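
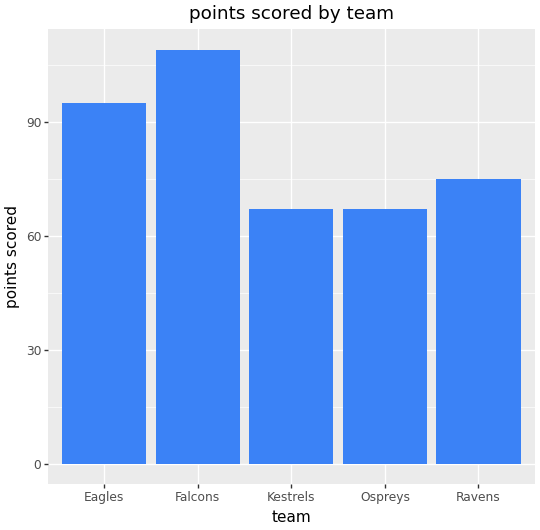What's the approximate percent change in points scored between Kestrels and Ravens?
≈ +14.3%

Kestrels ≈ 70, Ravens ≈ 80; (80 − 70) / 70 ≈ +14.3%.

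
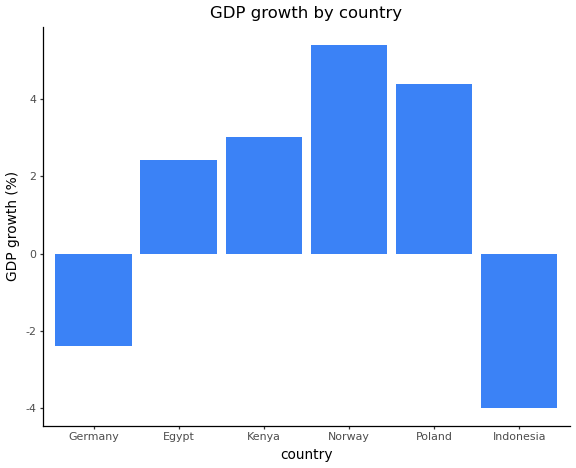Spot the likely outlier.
Indonesia

Indonesia ≈ -4; the rest sit between ≈ -2 and ≈ 5.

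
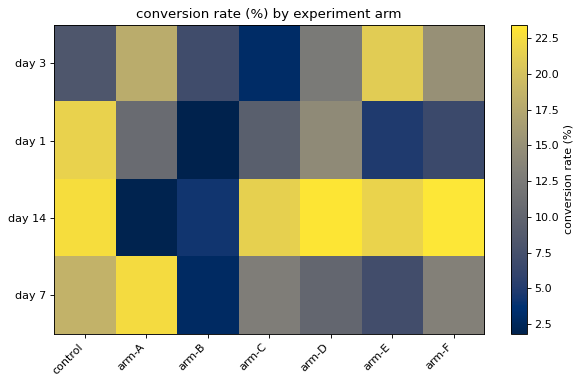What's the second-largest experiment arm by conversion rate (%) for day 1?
Top 3 for day 1: control ≈ 22, arm-D ≈ 14, arm-A ≈ 10.

arm-D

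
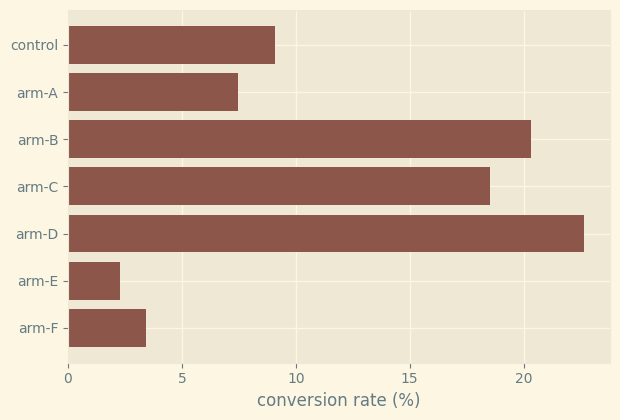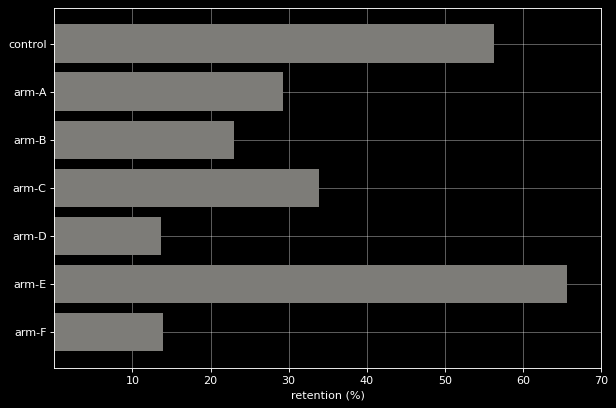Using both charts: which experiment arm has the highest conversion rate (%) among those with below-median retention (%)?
arm-D

Chart 2 median retention (%) ≈ 30; below-median experiment arms: arm-B, arm-D, arm-F. Among those, arm-D has the highest conversion rate (%) (≈ 25).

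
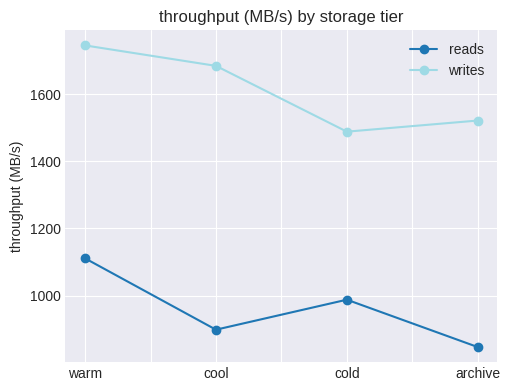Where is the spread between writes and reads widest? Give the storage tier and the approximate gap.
cool: writes ≈ 1700, reads ≈ 900 → gap ≈ 800. Next-largest (archive) is only ≈ 700.

cool, ≈ 800 MB/s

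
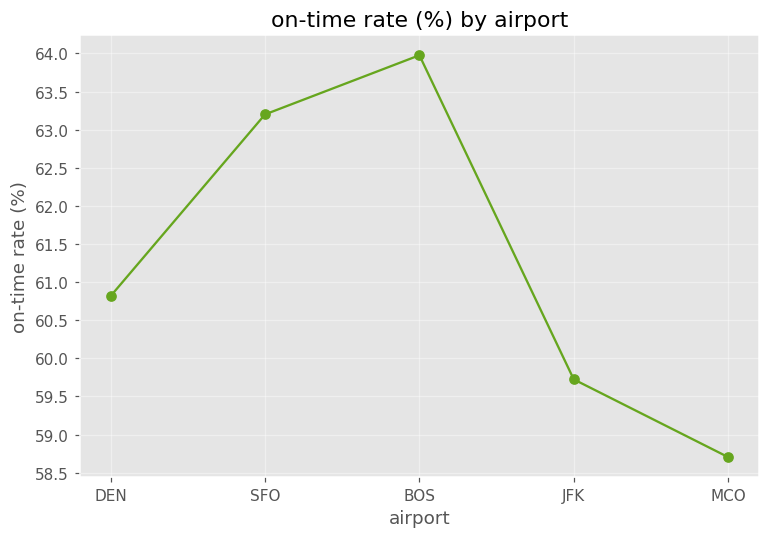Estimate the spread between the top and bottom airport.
Max BOS ≈ 64.0, min MCO ≈ 58.5; range ≈ 5.5.

≈ 5.5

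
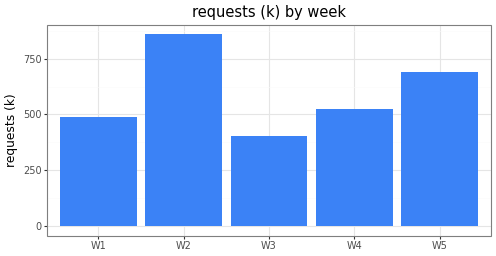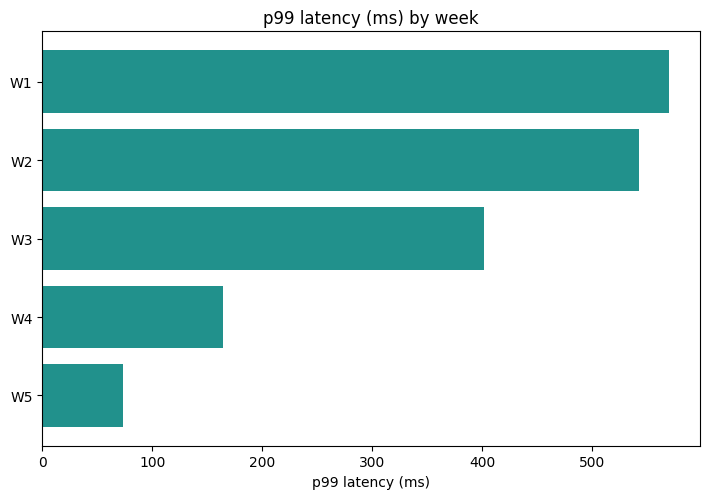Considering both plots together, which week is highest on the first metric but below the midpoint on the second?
W5

Chart 2 median p99 latency (ms) ≈ 400; below-median weeks: W4, W5. Among those, W5 has the highest requests (k) (≈ 700).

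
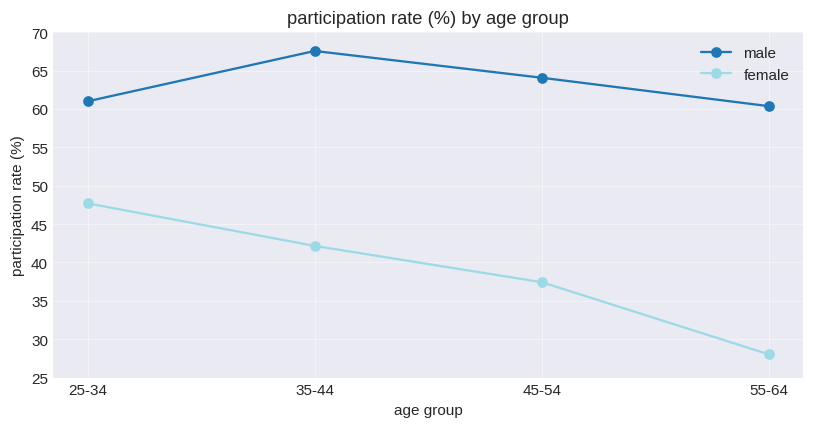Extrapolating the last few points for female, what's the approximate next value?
Last three: 40, 35, 30 → slope ≈ -5/step → next ≈ 25.

≈ 25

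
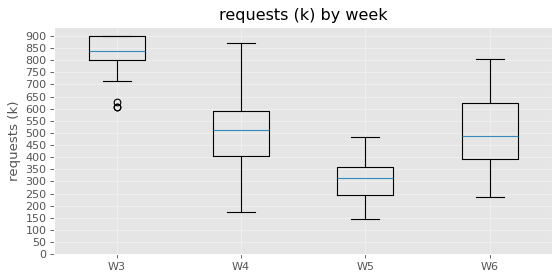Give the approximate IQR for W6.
≈ 200

Q3 ≈ 600, Q1 ≈ 400; IQR ≈ 200.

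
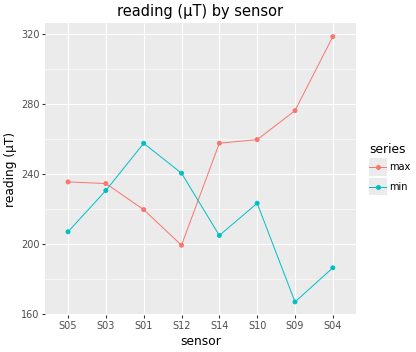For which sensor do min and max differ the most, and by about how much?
S04: min ≈ 180, max ≈ 320 → gap ≈ 140. Next-largest (S09) is only ≈ 120.

S04, ≈ 140 µT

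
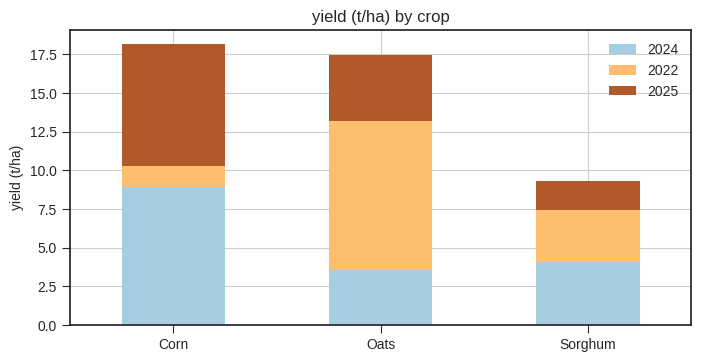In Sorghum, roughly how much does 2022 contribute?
2022 top ≈ 8, bottom ≈ 4; segment ≈ 4.

≈ 4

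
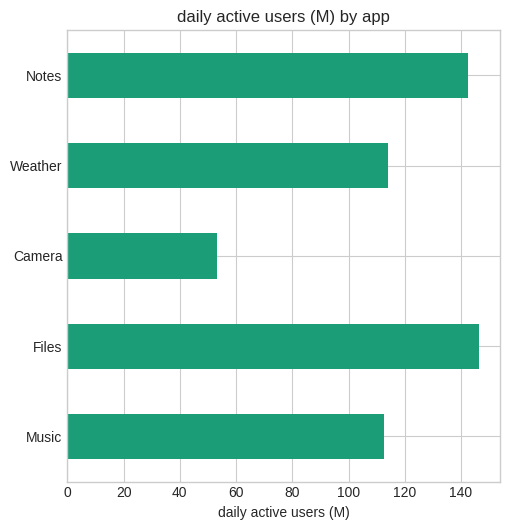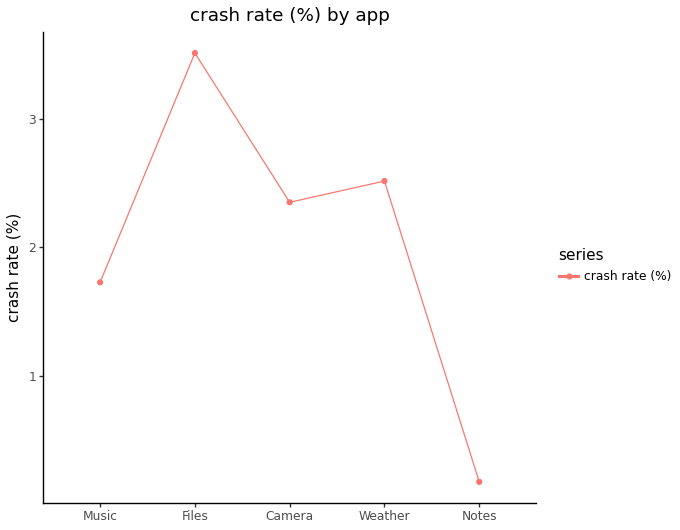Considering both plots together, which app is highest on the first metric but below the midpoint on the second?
Chart 2 median crash rate (%) ≈ 2.5; below-median apps: Music, Notes. Among those, Notes has the highest daily active users (M) (≈ 140).

Notes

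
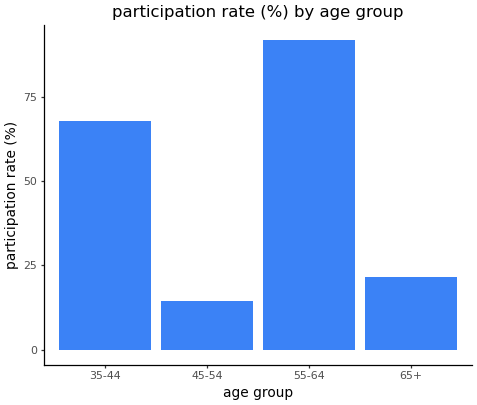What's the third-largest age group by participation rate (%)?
Top 4: 55-64 ≈ 90, 35-44 ≈ 70, 65+ ≈ 20, 45-54 ≈ 10.

65+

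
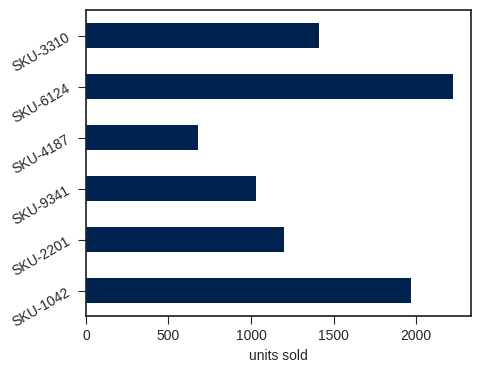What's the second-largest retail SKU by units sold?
SKU-1042

Top 3: SKU-6124 ≈ 2200, SKU-1042 ≈ 2000, SKU-3310 ≈ 1400.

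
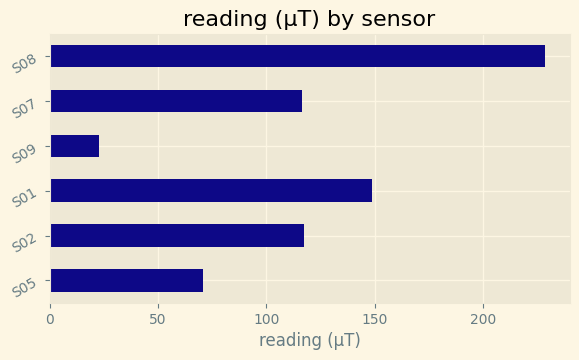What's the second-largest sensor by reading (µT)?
Top 3: S08 ≈ 220, S01 ≈ 140, S02 ≈ 120.

S01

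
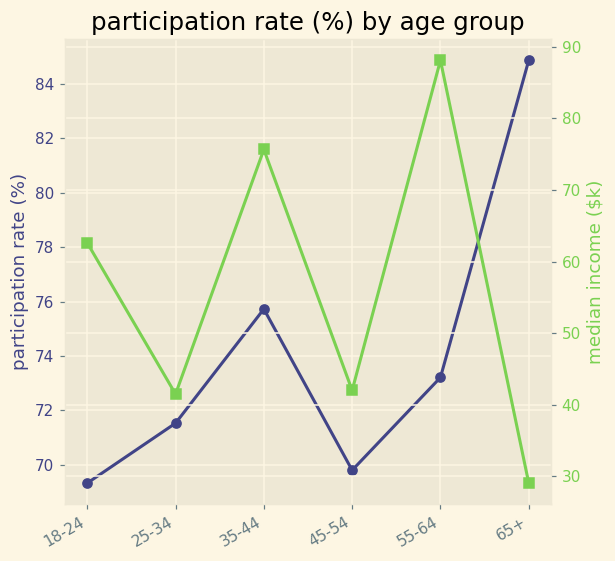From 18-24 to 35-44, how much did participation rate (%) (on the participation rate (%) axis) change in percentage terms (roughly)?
≈ +8.6%

18-24 ≈ 70, 35-44 ≈ 76; (76 − 70) / 70 ≈ +8.6%.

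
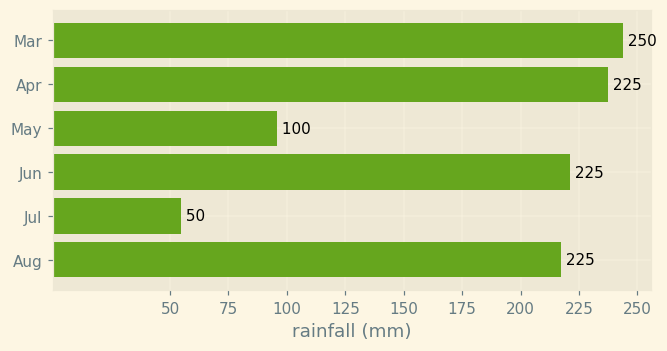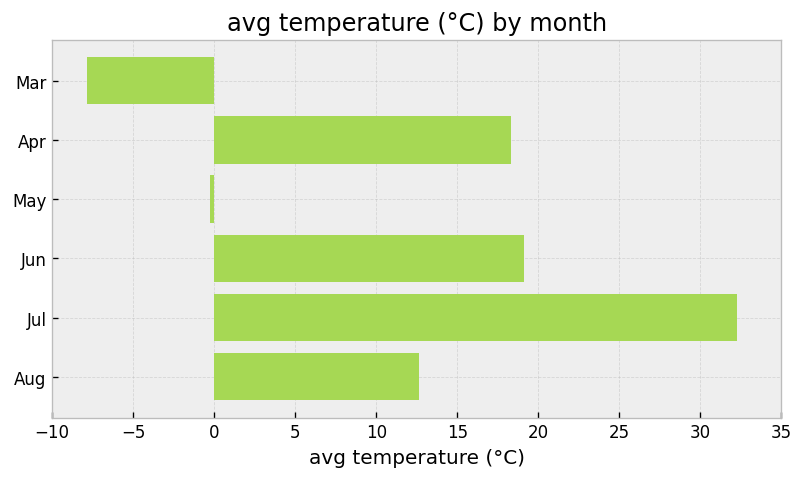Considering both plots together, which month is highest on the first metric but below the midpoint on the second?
Mar

Chart 2 median avg temperature (°C) ≈ 15; below-median months: Mar, May, Aug. Among those, Mar has the highest rainfall (mm) (≈ 250).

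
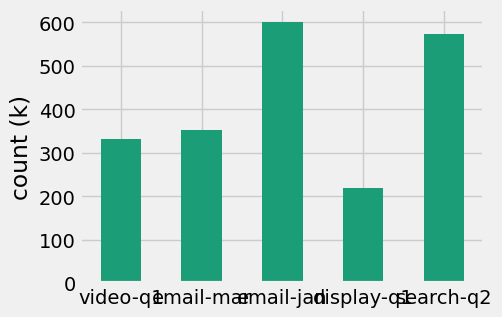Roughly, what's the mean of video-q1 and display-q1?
(300 + 200) / 2 ≈ 250.

≈ 250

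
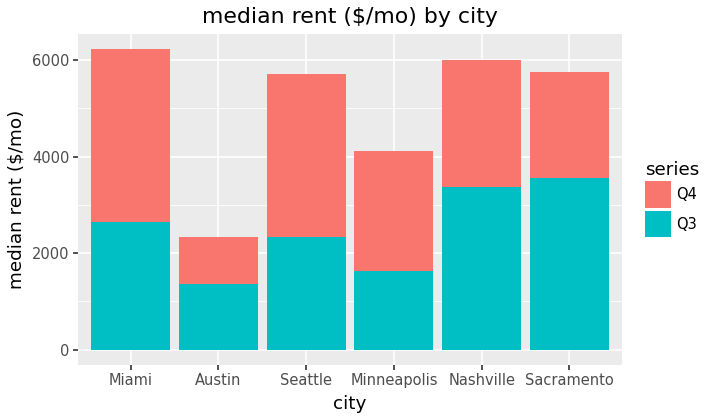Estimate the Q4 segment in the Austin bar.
Q4 top ≈ 2000, bottom ≈ 1000; segment ≈ 1000.

≈ 1000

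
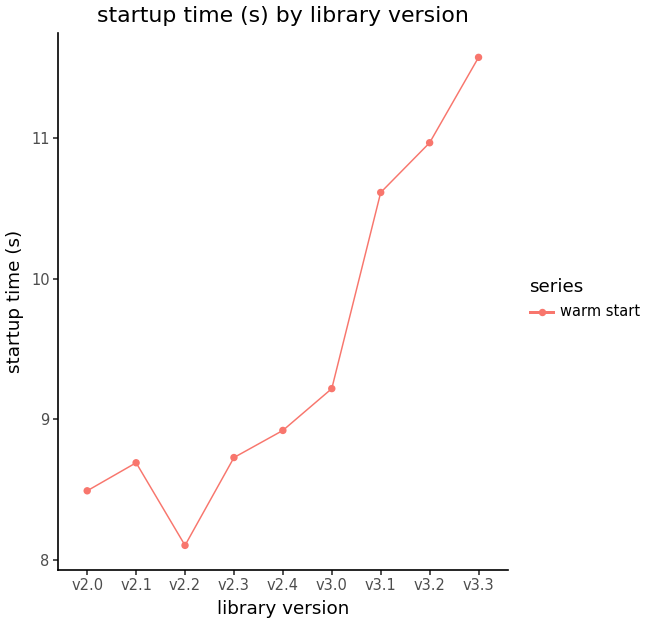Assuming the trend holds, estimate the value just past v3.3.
≈ 12

Last three: 10.5, 11.0, 11.5 → slope ≈ 0.5/step → next ≈ 12.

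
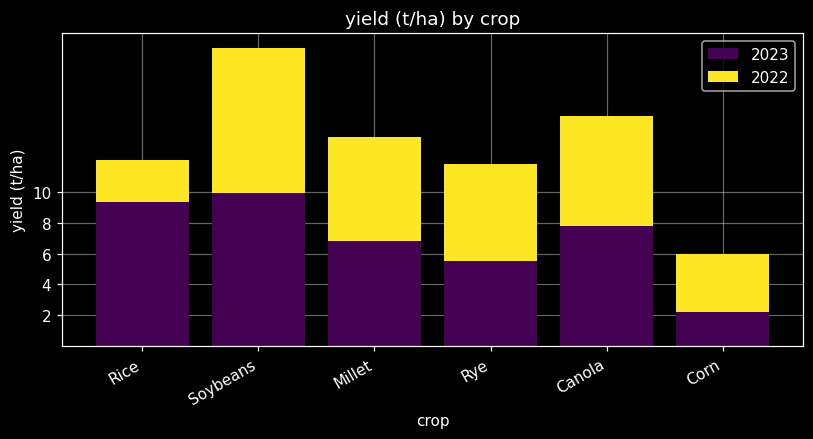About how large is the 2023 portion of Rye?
≈ 6

2023 top ≈ 6, bottom ≈ 0; segment ≈ 6.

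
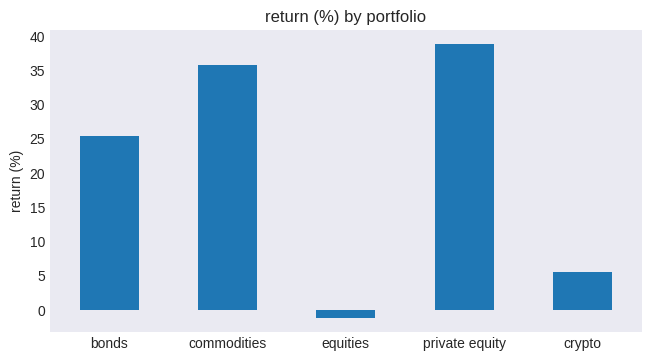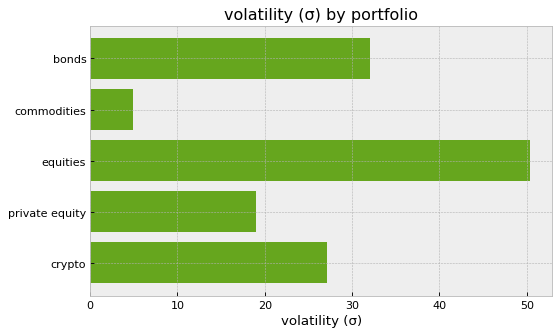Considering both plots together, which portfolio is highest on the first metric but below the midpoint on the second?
Chart 2 median volatility (σ) ≈ 25; below-median portfolios: commodities, private equity. Among those, private equity has the highest return (%) (≈ 40).

private equity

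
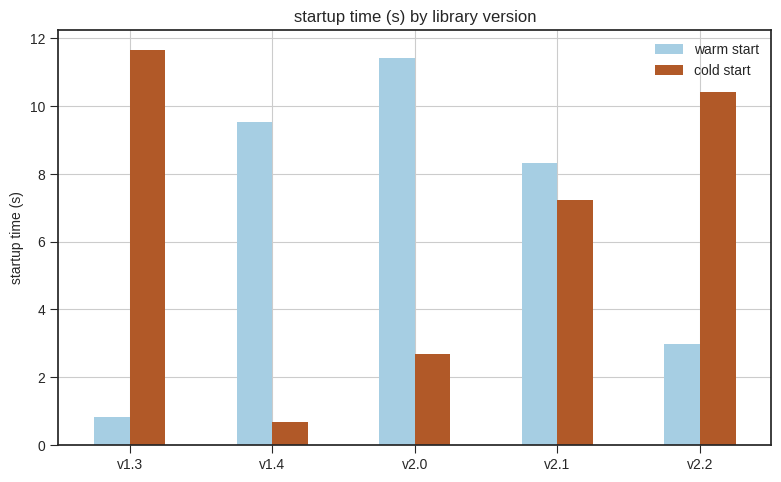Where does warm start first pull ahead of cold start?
v1.3: warm start ≈ 1 vs cold start ≈ 12 (not yet); v1.4: warm start ≈ 10 vs cold start ≈ 1 (first crossover).

v1.4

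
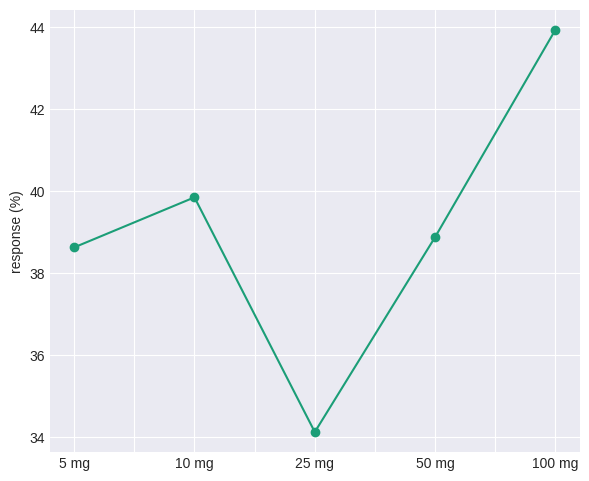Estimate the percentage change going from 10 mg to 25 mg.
10 mg ≈ 40, 25 mg ≈ 34; (34 − 40) / 40 ≈ -15%.

≈ -15%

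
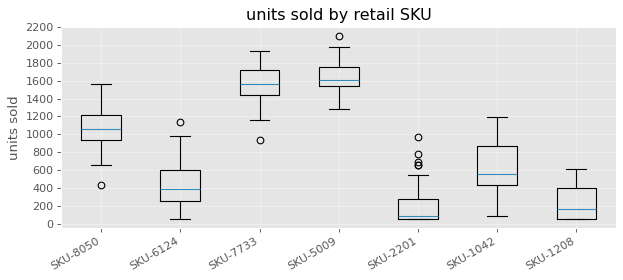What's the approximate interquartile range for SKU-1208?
≈ 400

Q3 ≈ 400, Q1 ≈ 0; IQR ≈ 400.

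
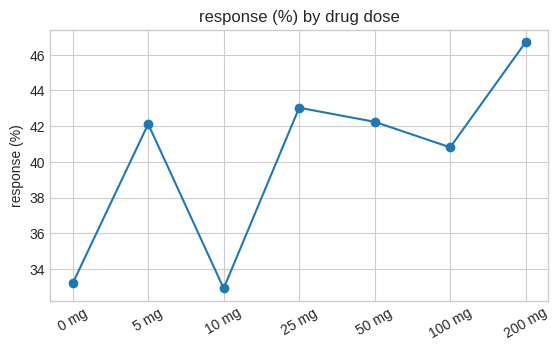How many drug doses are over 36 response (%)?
5

Above 36: 5 mg, 25 mg, 50 mg, 100 mg, 200 mg.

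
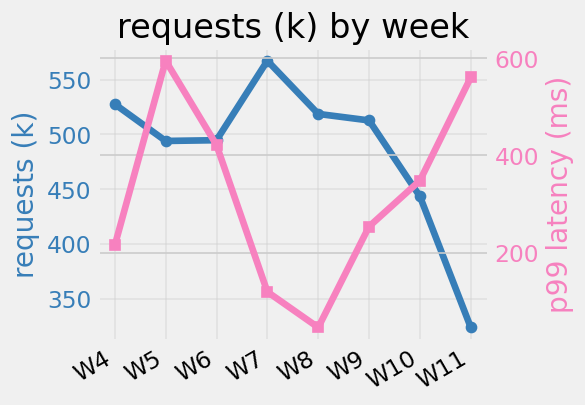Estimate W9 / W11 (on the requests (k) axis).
≈ 1.62×

W9 ≈ 525, W11 ≈ 325; 525/325 ≈ 1.62.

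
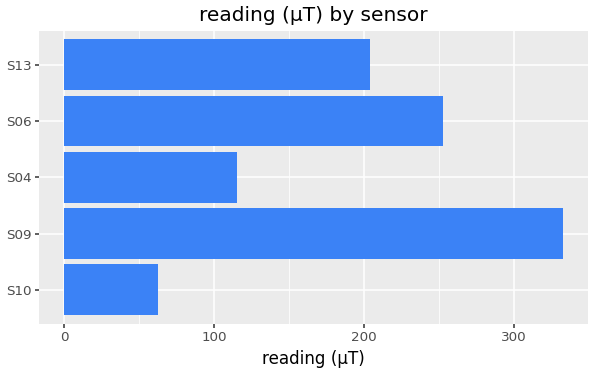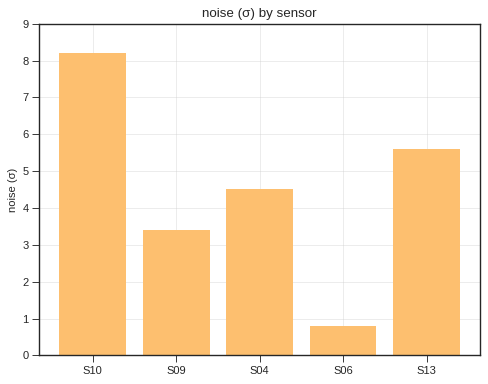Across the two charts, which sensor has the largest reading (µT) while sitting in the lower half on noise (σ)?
S09

Chart 2 median noise (σ) ≈ 5; below-median sensors: S09, S06. Among those, S09 has the highest reading (µT) (≈ 350).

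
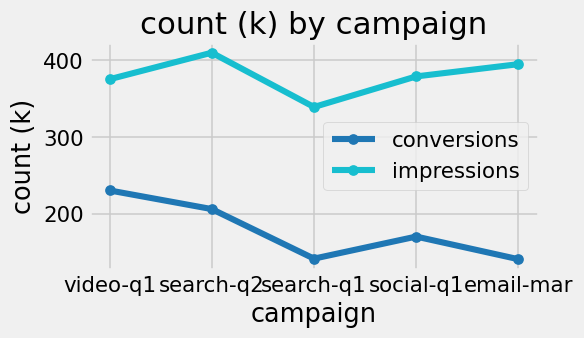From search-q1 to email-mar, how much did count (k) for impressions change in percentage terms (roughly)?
search-q1 ≈ 350, email-mar ≈ 400; (400 − 350) / 350 ≈ +14.3%.

≈ +14.3%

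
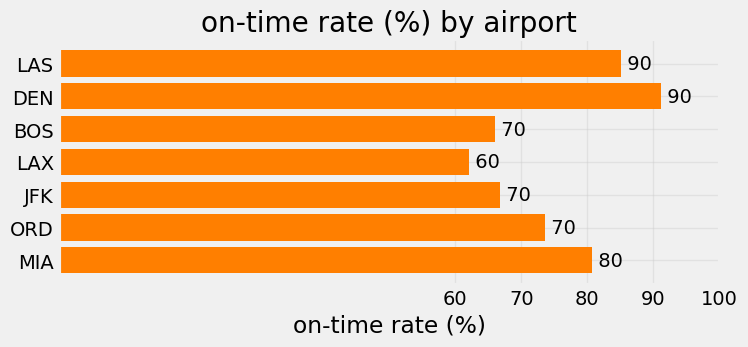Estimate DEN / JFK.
DEN ≈ 90, JFK ≈ 70; 90/70 ≈ 1.29.

≈ 1.29×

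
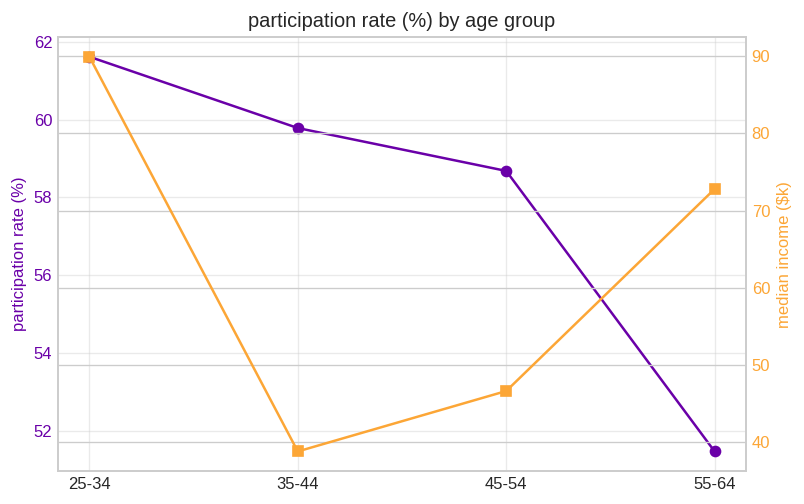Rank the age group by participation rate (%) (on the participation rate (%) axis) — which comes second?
35-44

Top 3 (on the participation rate (%) axis): 25-34 ≈ 62, 35-44 ≈ 60, 45-54 ≈ 59.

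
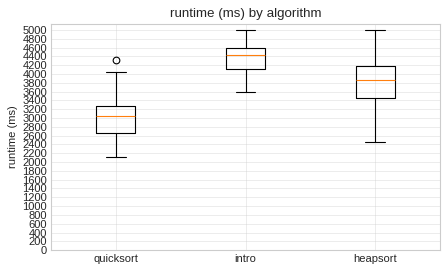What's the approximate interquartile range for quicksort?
≈ 600

Q3 ≈ 3200, Q1 ≈ 2600; IQR ≈ 600.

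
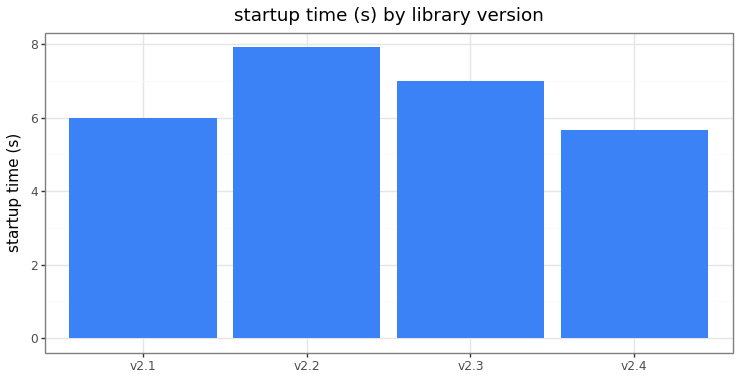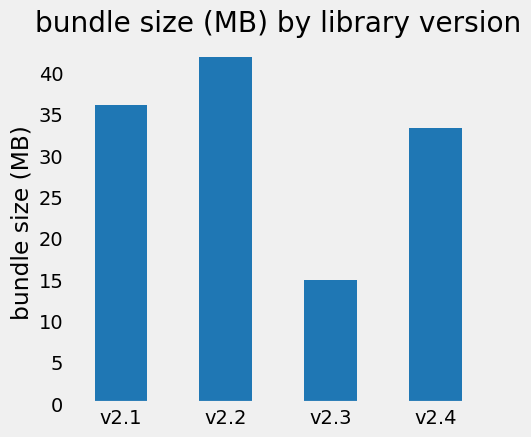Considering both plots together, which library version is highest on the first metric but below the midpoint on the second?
v2.3

Chart 2 median bundle size (MB) ≈ 35; below-median library versions: v2.3, v2.4. Among those, v2.3 has the highest startup time (s) (≈ 7).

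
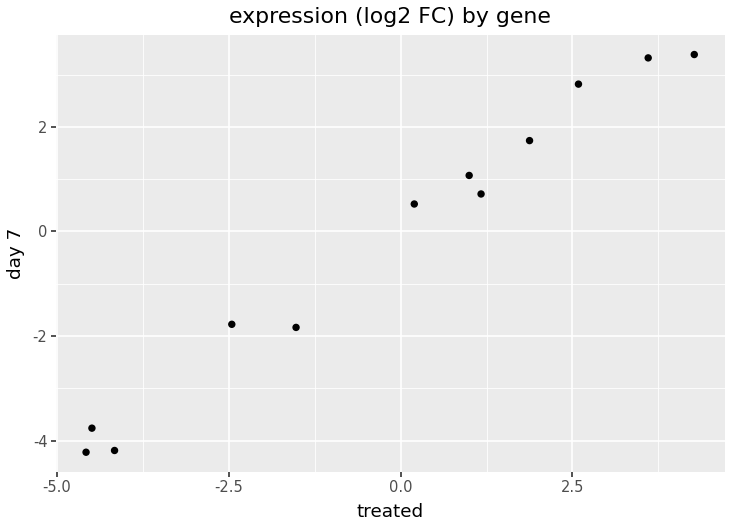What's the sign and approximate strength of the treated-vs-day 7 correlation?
positive, strong

Points are positively correlated; strong (|r| ≈ 1.0).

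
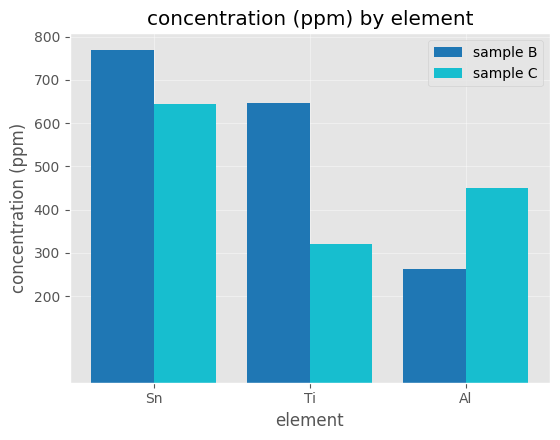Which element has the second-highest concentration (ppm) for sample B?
Ti

Top 3 for sample B: Sn ≈ 800, Ti ≈ 600, Al ≈ 300.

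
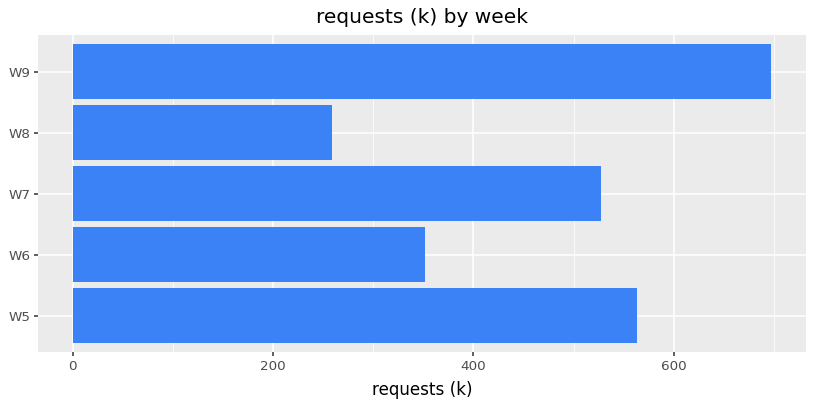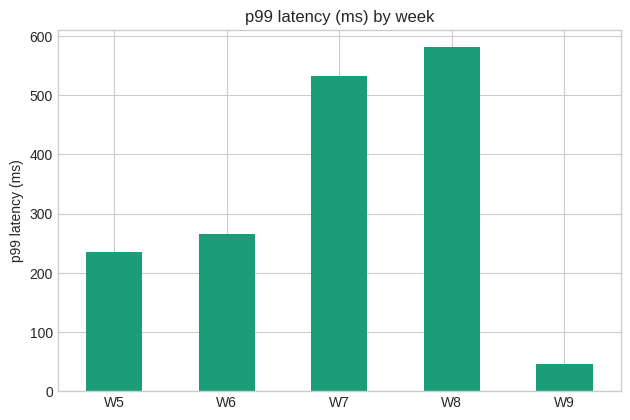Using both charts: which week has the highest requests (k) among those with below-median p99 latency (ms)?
Chart 2 median p99 latency (ms) ≈ 300; below-median weeks: W5, W9. Among those, W9 has the highest requests (k) (≈ 700).

W9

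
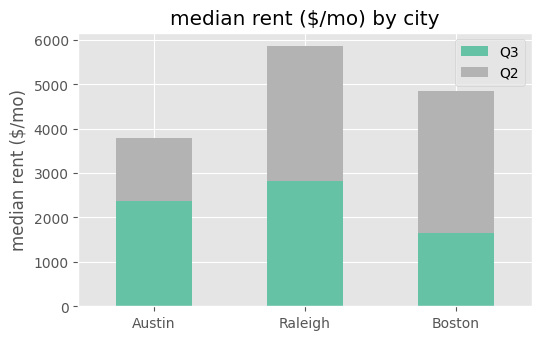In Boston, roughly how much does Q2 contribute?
≈ 3500

Q2 top ≈ 5000, bottom ≈ 1500; segment ≈ 3500.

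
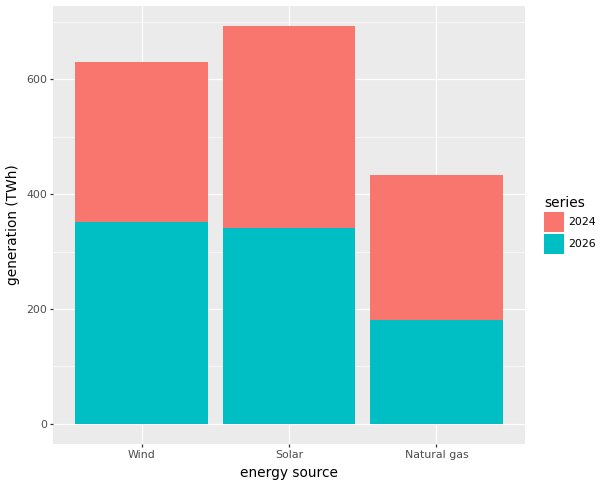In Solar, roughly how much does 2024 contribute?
2024 top ≈ 700, bottom ≈ 300; segment ≈ 400.

≈ 400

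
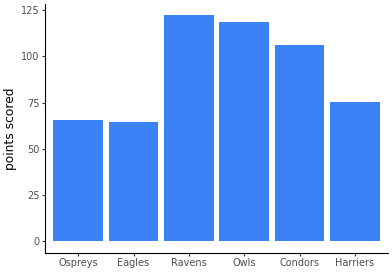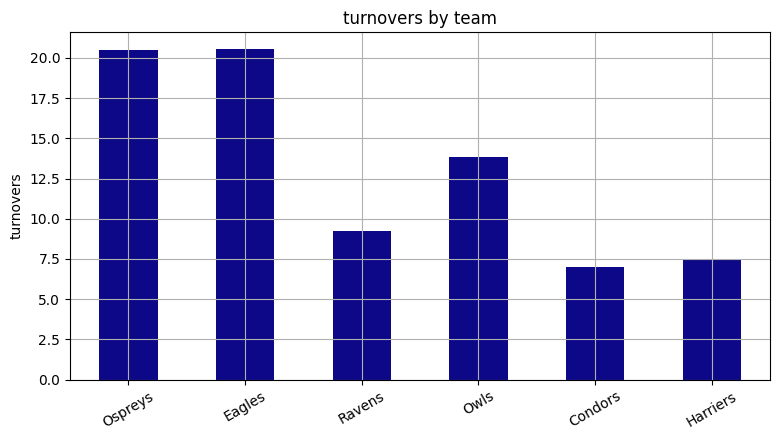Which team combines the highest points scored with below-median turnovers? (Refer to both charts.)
Ravens

Chart 2 median turnovers ≈ 12; below-median teams: Ravens, Condors, Harriers. Among those, Ravens has the highest points scored (≈ 120).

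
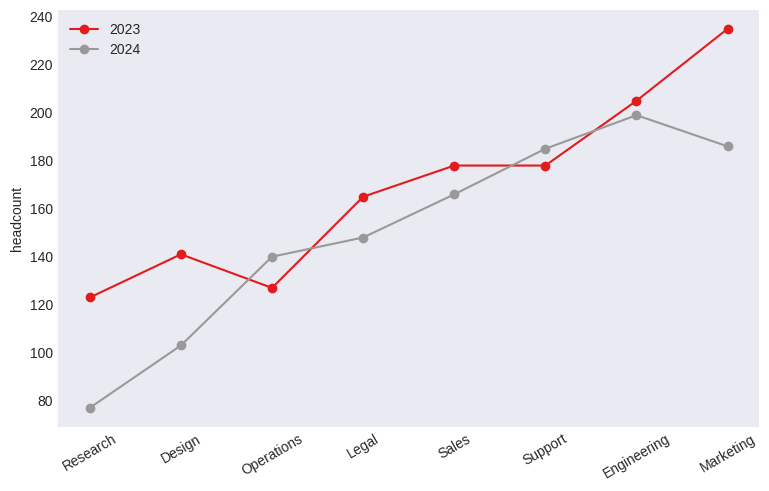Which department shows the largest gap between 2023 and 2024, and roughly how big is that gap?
Marketing: 2023 ≈ 240, 2024 ≈ 180 → gap ≈ 60. Next-largest (Research) is only ≈ 40.

Marketing, ≈ 60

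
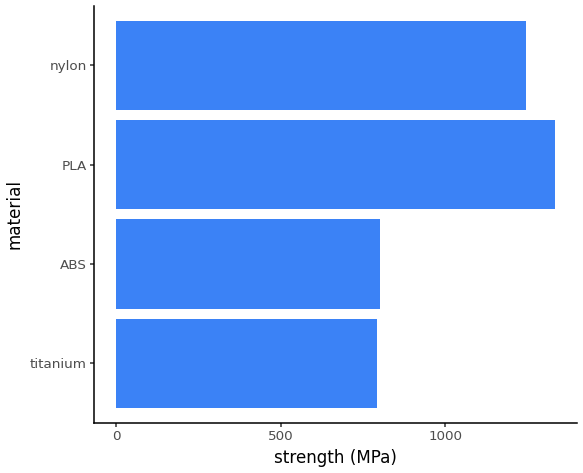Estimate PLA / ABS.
≈ 1.75×

PLA ≈ 1400, ABS ≈ 800; 1400/800 ≈ 1.75.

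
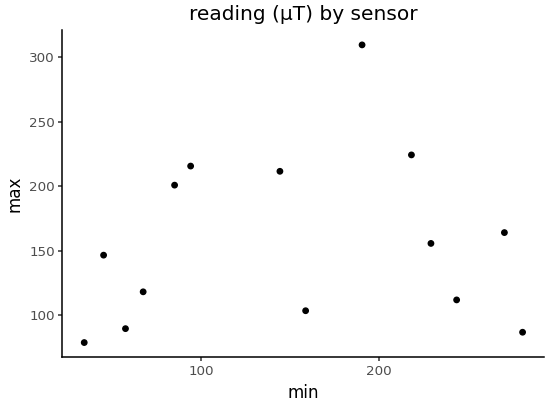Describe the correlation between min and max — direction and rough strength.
no clear correlation

Points are roughly uncorrelated; weak (|r| ≈ 0.1).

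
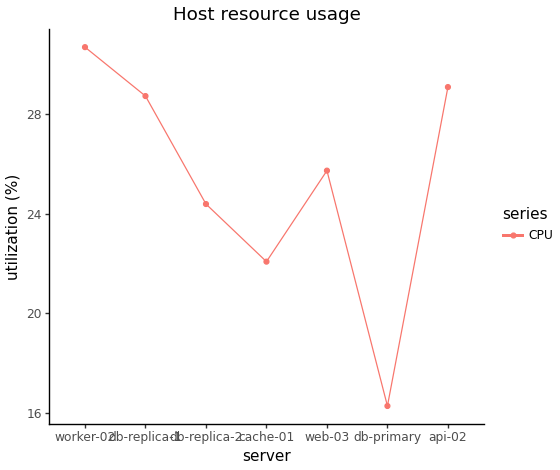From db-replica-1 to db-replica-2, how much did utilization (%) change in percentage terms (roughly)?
db-replica-1 ≈ 28, db-replica-2 ≈ 24; (24 − 28) / 28 ≈ -14.3%.

≈ -14.3%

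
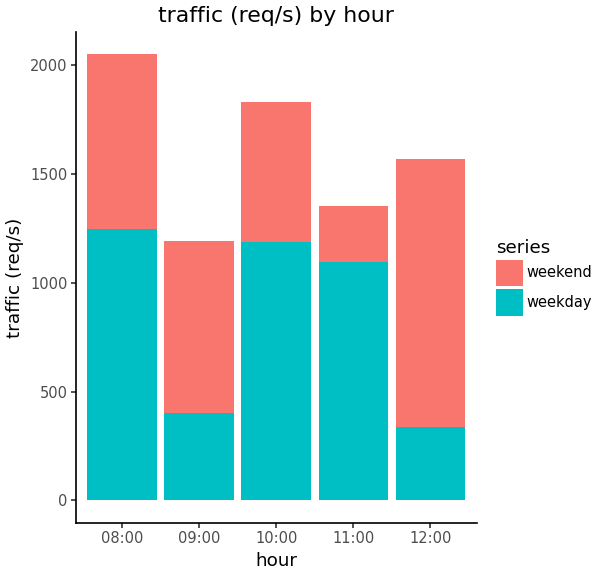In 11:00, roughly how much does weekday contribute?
≈ 1000

weekday top ≈ 1000, bottom ≈ 0; segment ≈ 1000.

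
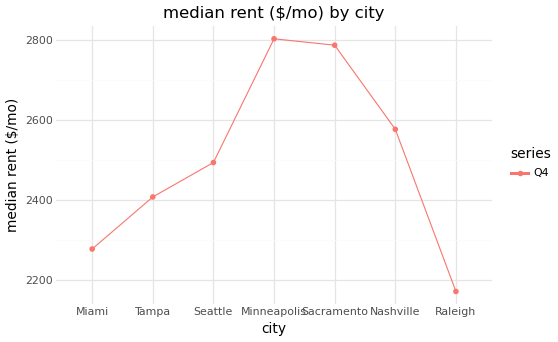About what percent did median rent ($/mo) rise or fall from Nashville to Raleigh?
≈ -15.4%

Nashville ≈ 2600, Raleigh ≈ 2200; (2200 − 2600) / 2600 ≈ -15.4%.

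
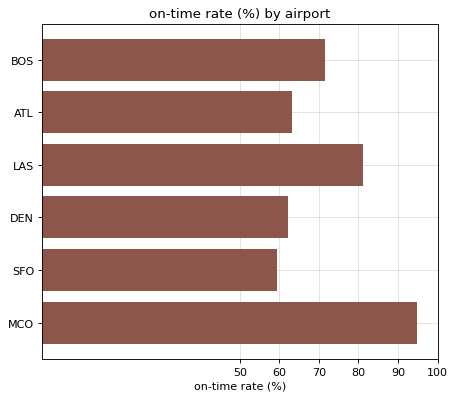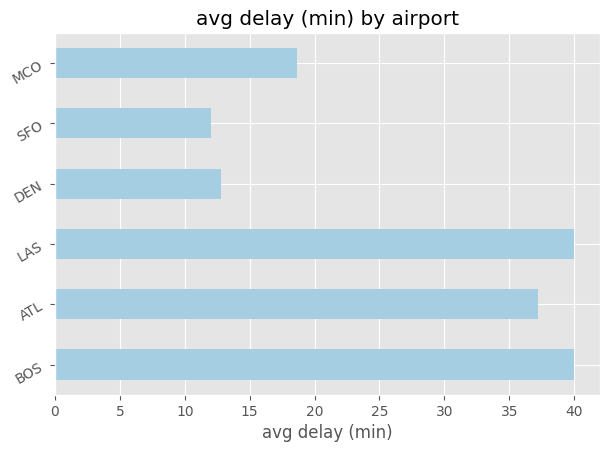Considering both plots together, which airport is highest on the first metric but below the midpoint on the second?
MCO

Chart 2 median avg delay (min) ≈ 30; below-median airports: DEN, SFO, MCO. Among those, MCO has the highest on-time rate (%) (≈ 90).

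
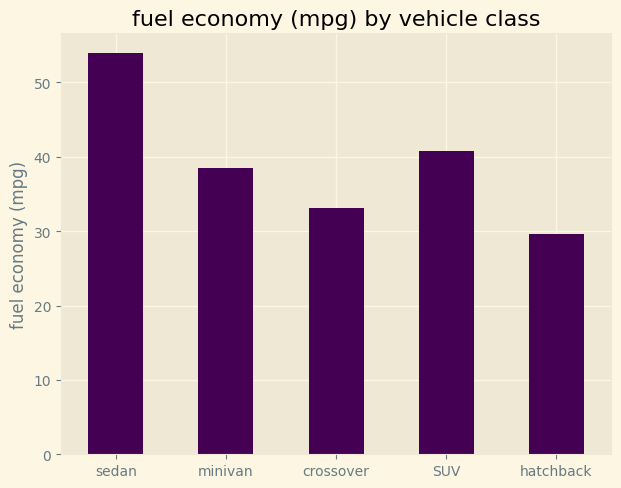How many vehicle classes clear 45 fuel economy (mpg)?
1

Above 45: sedan.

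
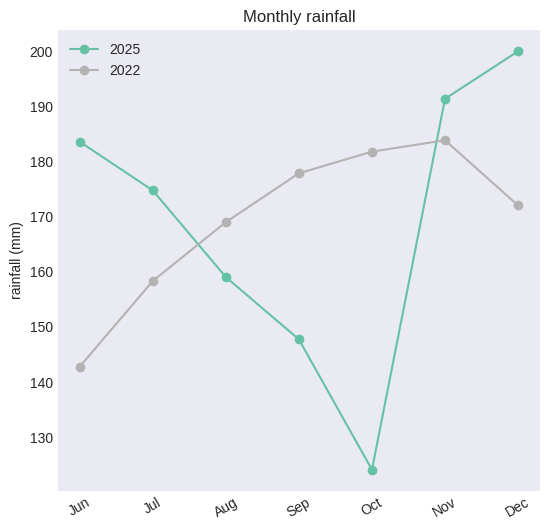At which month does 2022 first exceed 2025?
Jul: 2022 ≈ 160 vs 2025 ≈ 170 (not yet); Aug: 2022 ≈ 170 vs 2025 ≈ 160 (first crossover).

Aug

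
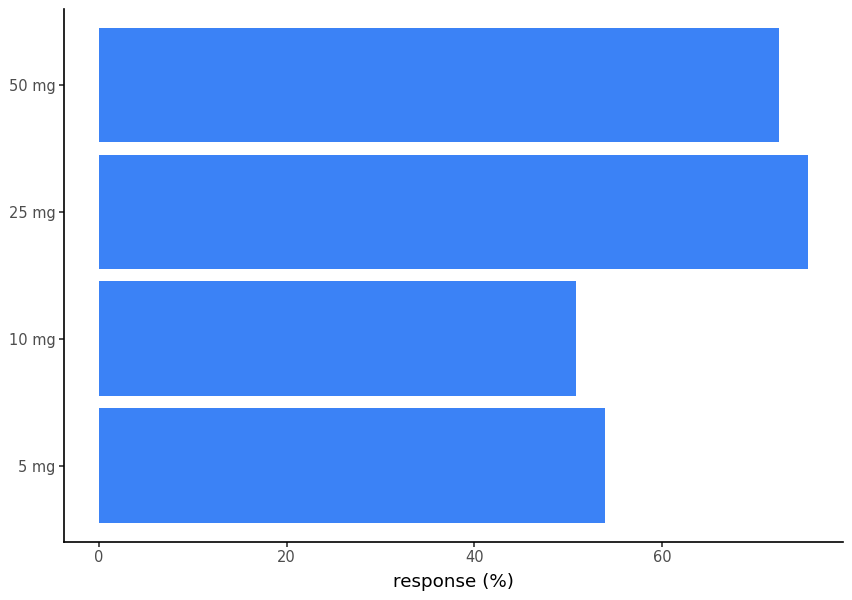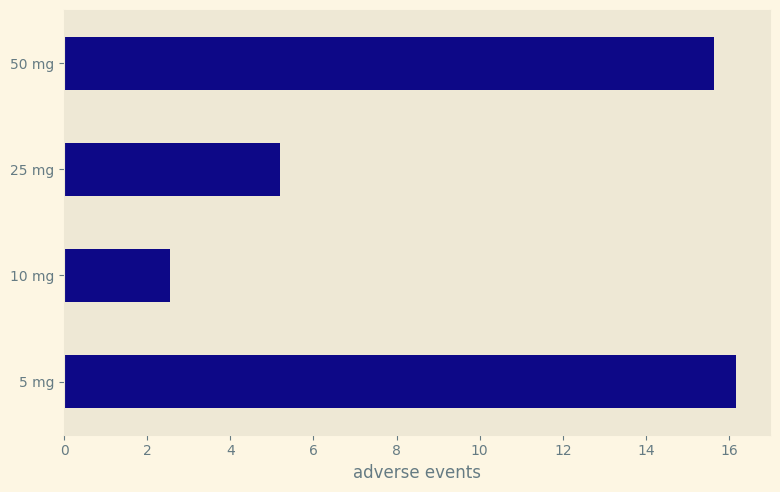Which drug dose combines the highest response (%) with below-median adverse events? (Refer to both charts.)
Chart 2 median adverse events ≈ 10; below-median drug doses: 10 mg, 25 mg. Among those, 25 mg has the highest response (%) (≈ 80).

25 mg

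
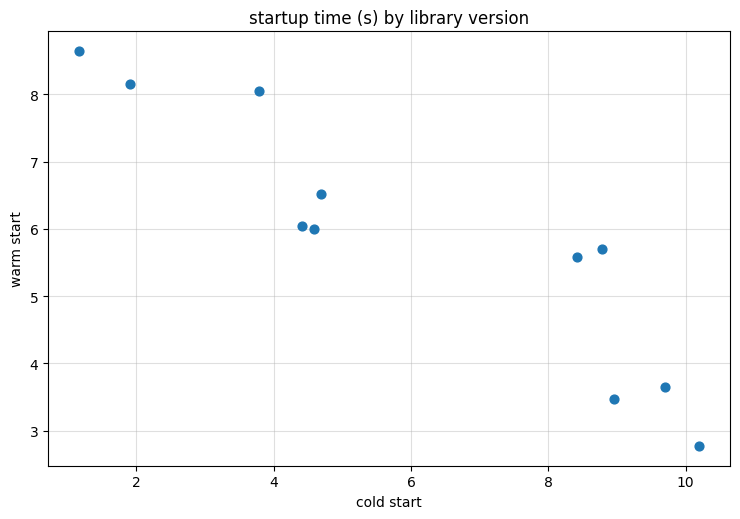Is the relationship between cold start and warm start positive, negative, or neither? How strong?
Points are negatively correlated; strong (|r| ≈ 0.9).

negative, strong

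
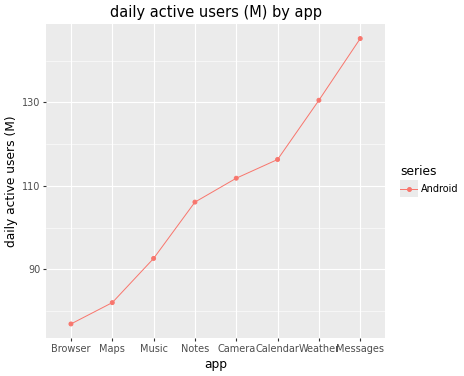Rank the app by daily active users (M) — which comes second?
Weather

Top 3: Messages ≈ 150, Weather ≈ 130, Calendar ≈ 120.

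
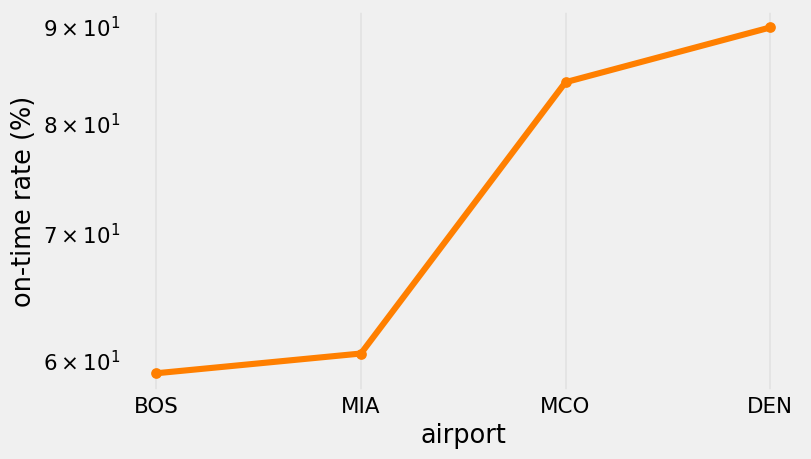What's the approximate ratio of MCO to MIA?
MCO ≈ 85, MIA ≈ 60; 85/60 ≈ 1.42.

≈ 1.42×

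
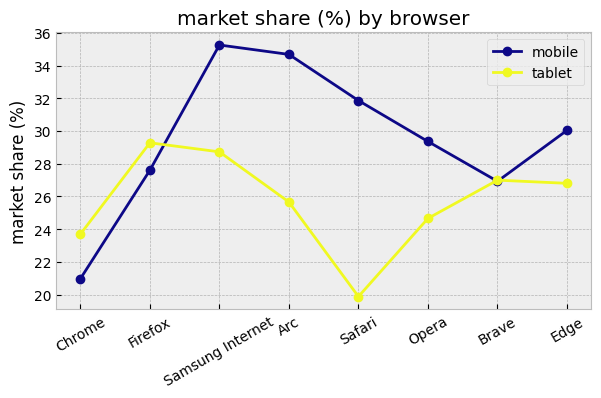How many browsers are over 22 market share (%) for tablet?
Above 22: Chrome, Firefox, Samsung Internet, Arc, Opera, Brave, Edge.

7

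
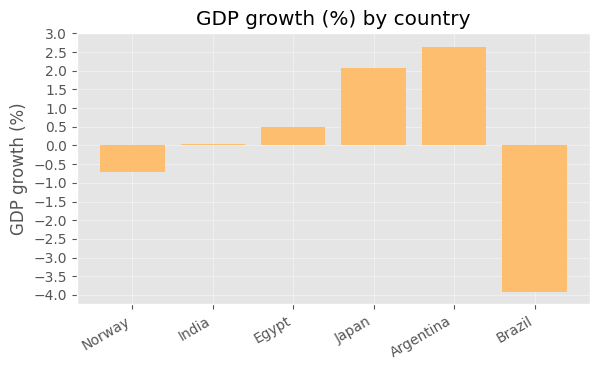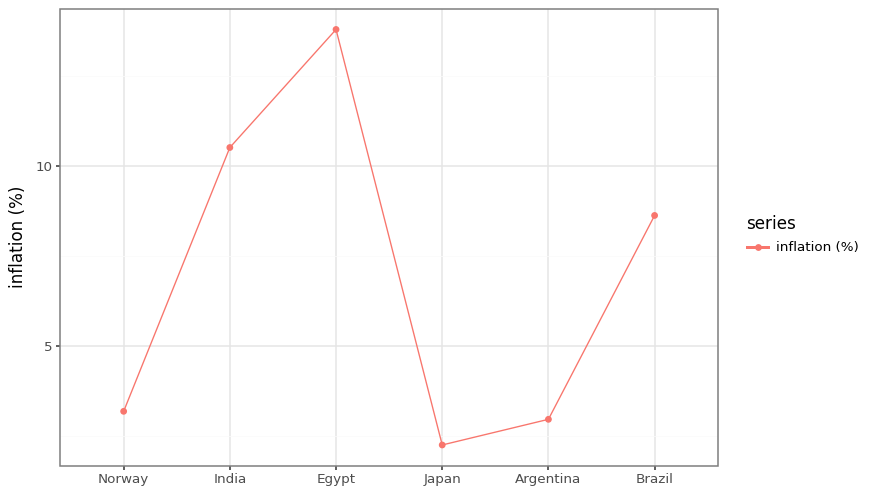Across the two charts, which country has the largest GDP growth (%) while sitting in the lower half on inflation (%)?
Argentina

Chart 2 median inflation (%) ≈ 6; below-median countries: Norway, Japan, Argentina. Among those, Argentina has the highest GDP growth (%) (≈ 2.5).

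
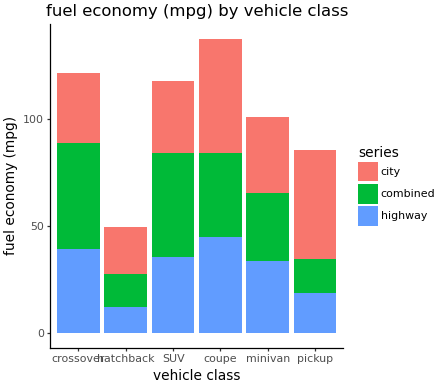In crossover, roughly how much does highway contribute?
highway top ≈ 40, bottom ≈ 0; segment ≈ 40.

≈ 40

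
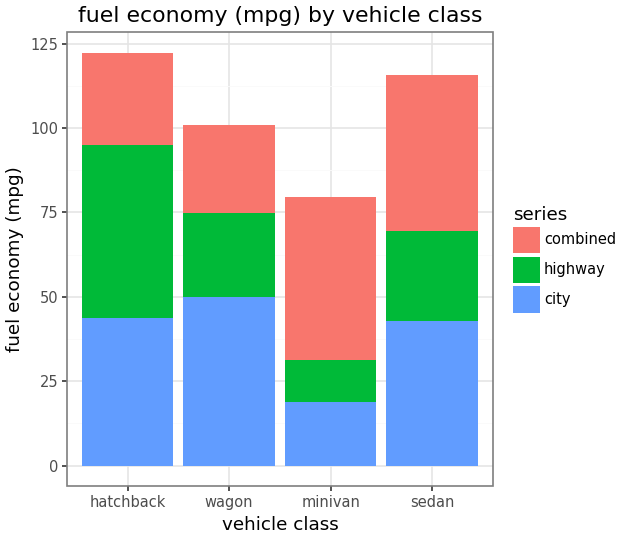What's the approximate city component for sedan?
≈ 40

city top ≈ 40, bottom ≈ 0; segment ≈ 40.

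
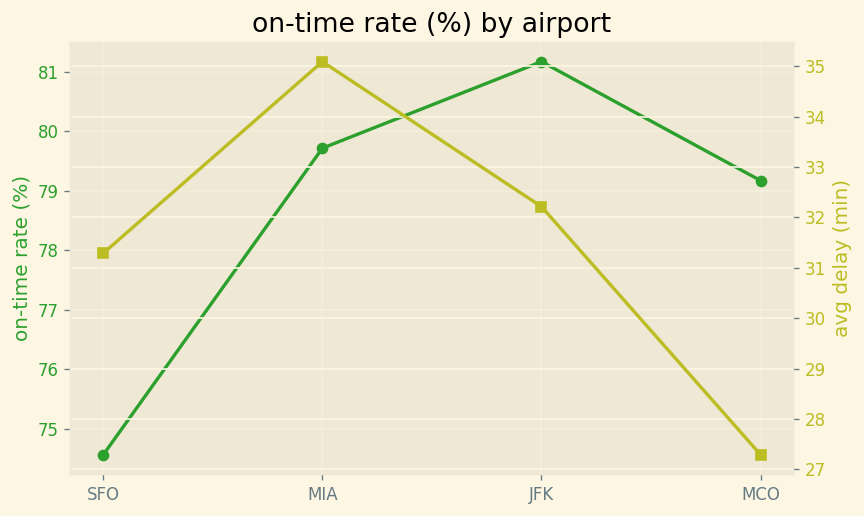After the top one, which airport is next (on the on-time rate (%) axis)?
MIA

Top 3 (on the on-time rate (%) axis): JFK ≈ 81, MIA ≈ 80, MCO ≈ 79.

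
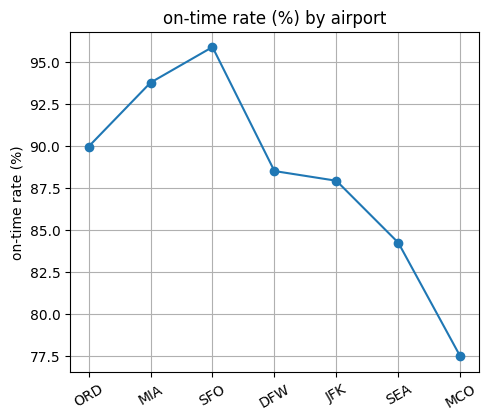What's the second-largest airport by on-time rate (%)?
MIA

Top 3: SFO ≈ 96, MIA ≈ 94, ORD ≈ 90.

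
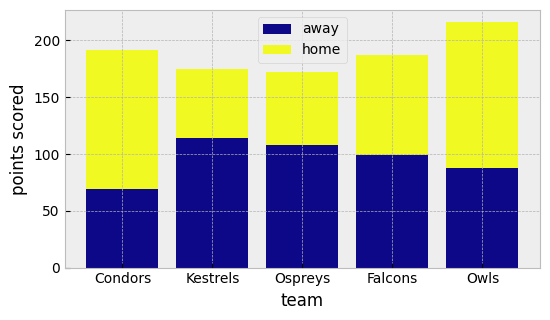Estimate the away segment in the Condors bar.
away top ≈ 60, bottom ≈ 0; segment ≈ 60.

≈ 60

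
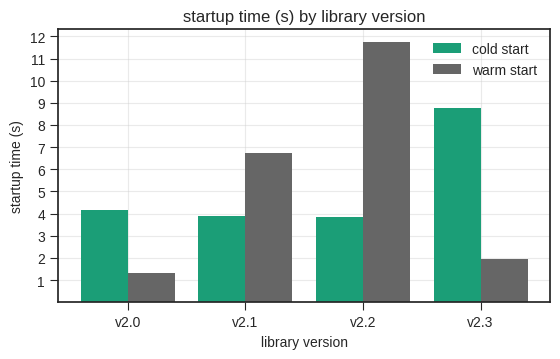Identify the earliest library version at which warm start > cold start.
v2.0: warm start ≈ 1 vs cold start ≈ 4 (not yet); v2.1: warm start ≈ 7 vs cold start ≈ 4 (first crossover).

v2.1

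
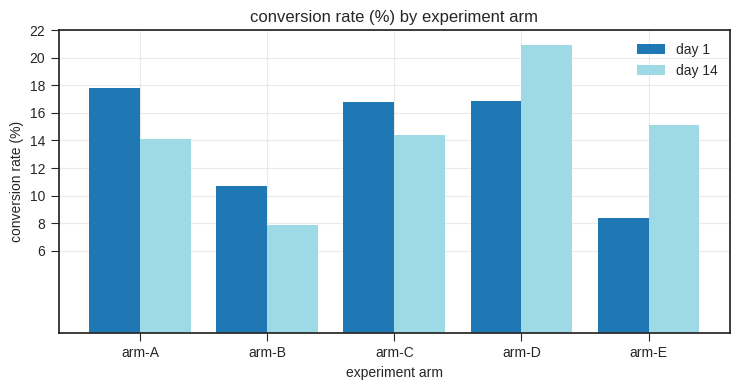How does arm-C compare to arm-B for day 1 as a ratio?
≈ 1.6×

arm-C ≈ 16, arm-B ≈ 10; 16/10 ≈ 1.6.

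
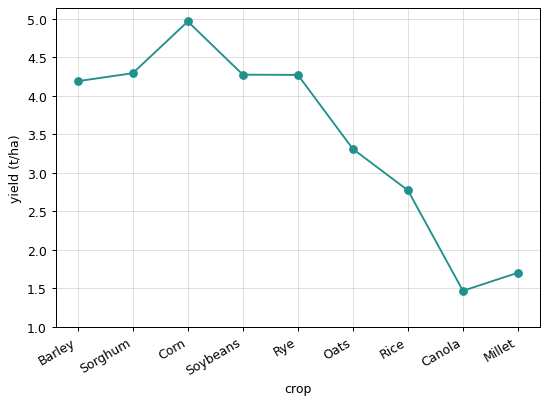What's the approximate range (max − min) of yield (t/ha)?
≈ 3.5

Max Corn ≈ 5.0, min Canola ≈ 1.5; range ≈ 3.5.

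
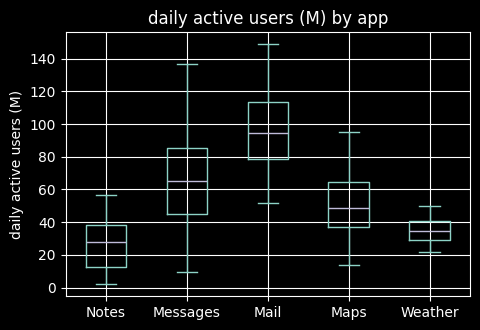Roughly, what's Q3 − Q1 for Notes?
Q3 ≈ 40, Q1 ≈ 10; IQR ≈ 30.

≈ 30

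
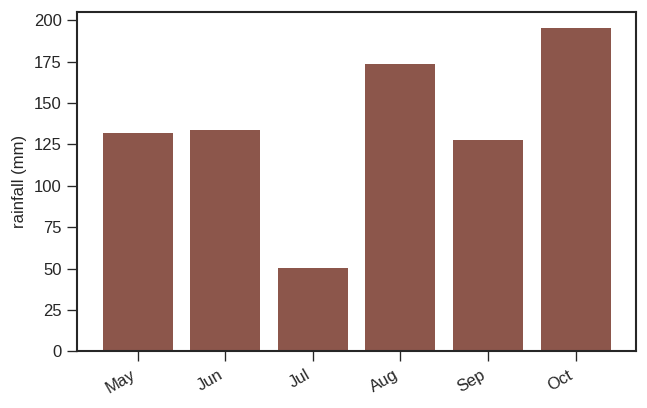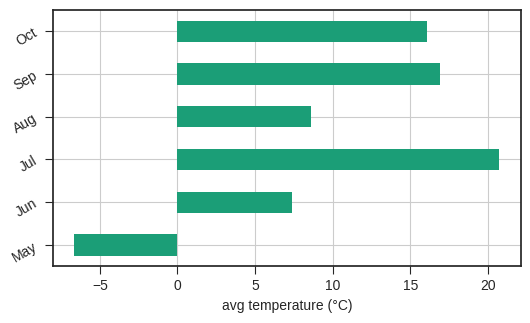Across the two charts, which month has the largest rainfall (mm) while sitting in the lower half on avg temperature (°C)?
Aug

Chart 2 median avg temperature (°C) ≈ 12; below-median months: May, Jun, Aug. Among those, Aug has the highest rainfall (mm) (≈ 180).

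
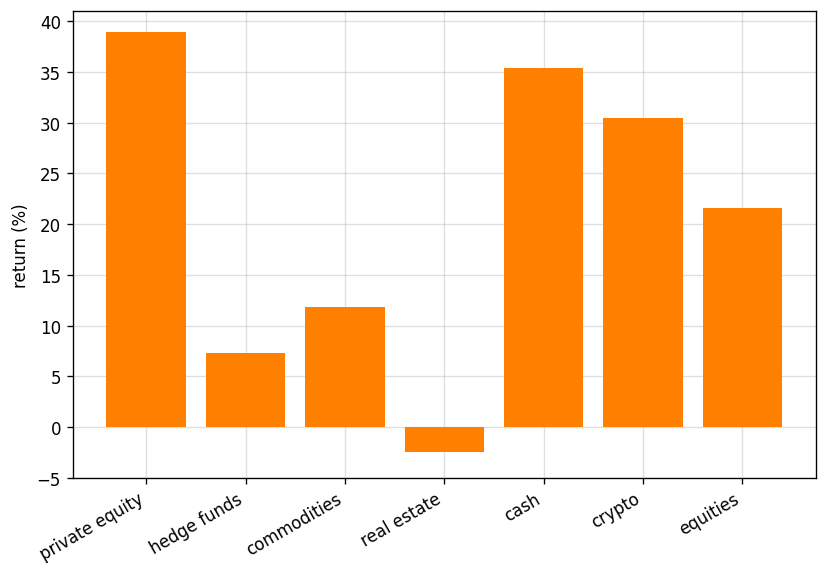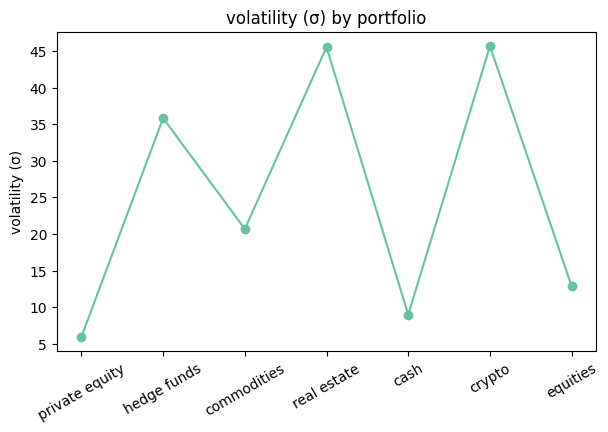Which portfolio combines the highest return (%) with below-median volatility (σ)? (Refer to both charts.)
Chart 2 median volatility (σ) ≈ 20; below-median portfolios: private equity, cash, equities. Among those, private equity has the highest return (%) (≈ 40).

private equity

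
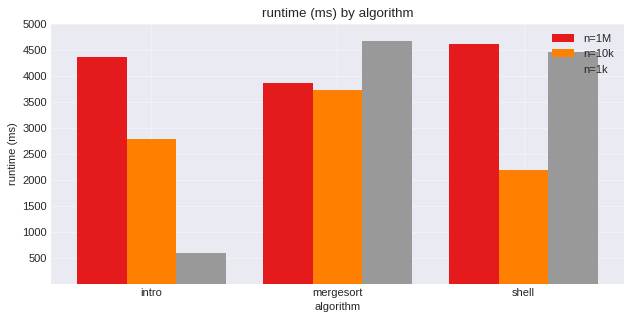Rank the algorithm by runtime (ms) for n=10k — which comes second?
Top 3 for n=10k: mergesort ≈ 3500, intro ≈ 3000, shell ≈ 2000.

intro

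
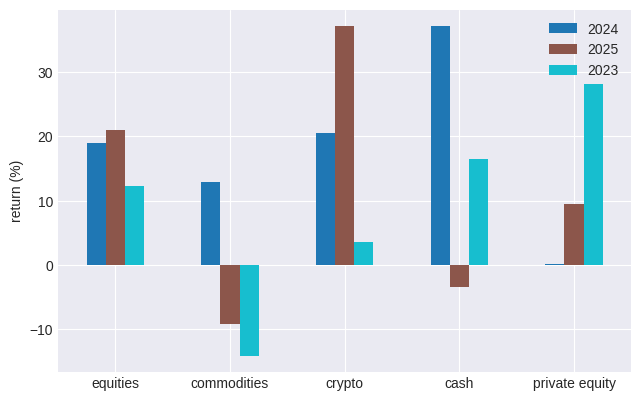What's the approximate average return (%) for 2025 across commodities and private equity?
(-10 + 10) / 2 ≈ 0.

≈ 0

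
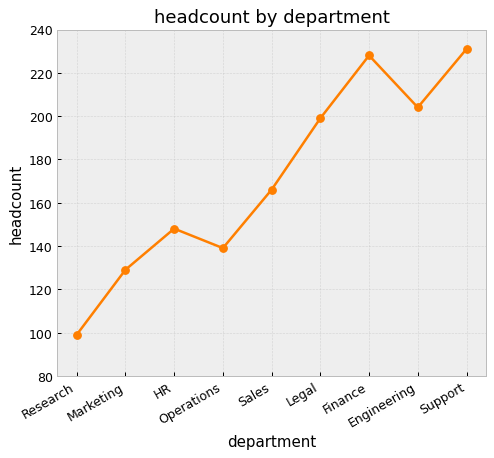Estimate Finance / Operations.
≈ 1.57×

Finance ≈ 220, Operations ≈ 140; 220/140 ≈ 1.57.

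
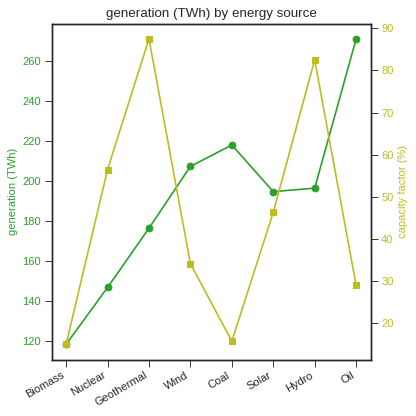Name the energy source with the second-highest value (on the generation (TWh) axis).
Coal

Top 3 (on the generation (TWh) axis): Oil ≈ 280, Coal ≈ 220, Wind ≈ 200.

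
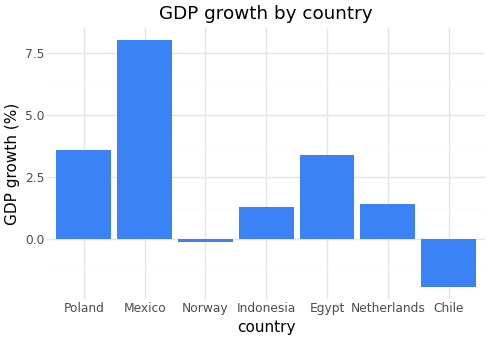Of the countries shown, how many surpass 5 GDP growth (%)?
1

Above 5: Mexico.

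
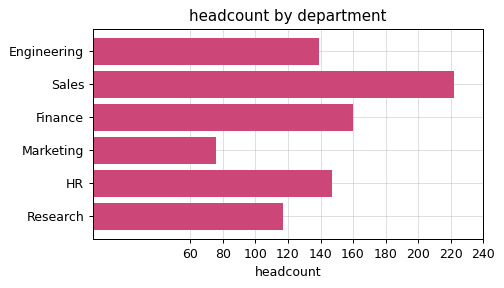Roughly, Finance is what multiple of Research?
≈ 1.33×

Finance ≈ 160, Research ≈ 120; 160/120 ≈ 1.33.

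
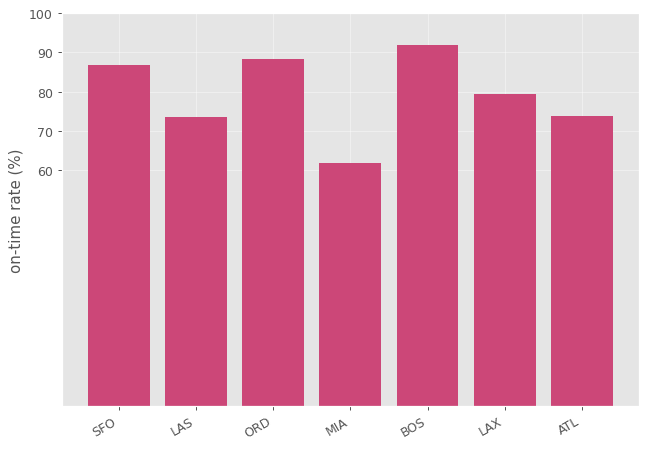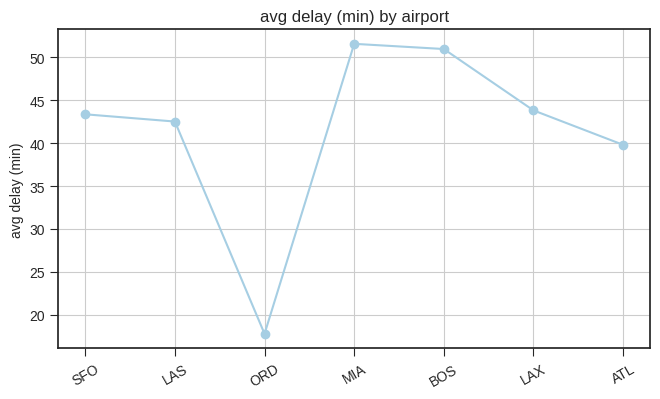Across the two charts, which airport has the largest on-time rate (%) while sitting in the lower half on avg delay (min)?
Chart 2 median avg delay (min) ≈ 45; below-median airports: LAS, ORD, ATL. Among those, ORD has the highest on-time rate (%) (≈ 90).

ORD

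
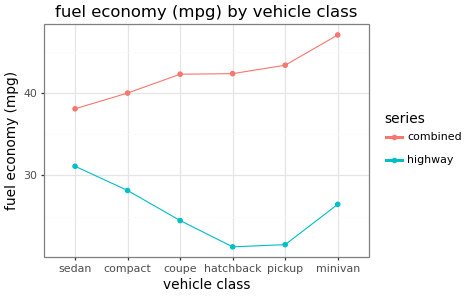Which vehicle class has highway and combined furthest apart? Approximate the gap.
pickup: highway ≈ 20, combined ≈ 45 → gap ≈ 25. Next-largest (hatchback) is only ≈ 20.

pickup, ≈ 25 mpg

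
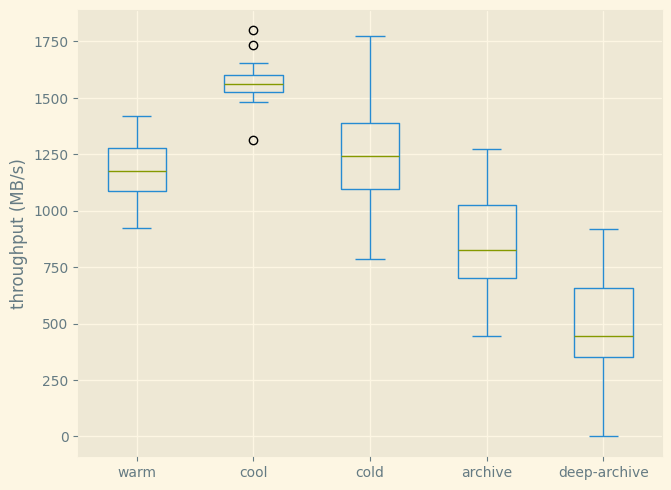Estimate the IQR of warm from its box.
Q3 ≈ 1300, Q1 ≈ 1100; IQR ≈ 200.

≈ 200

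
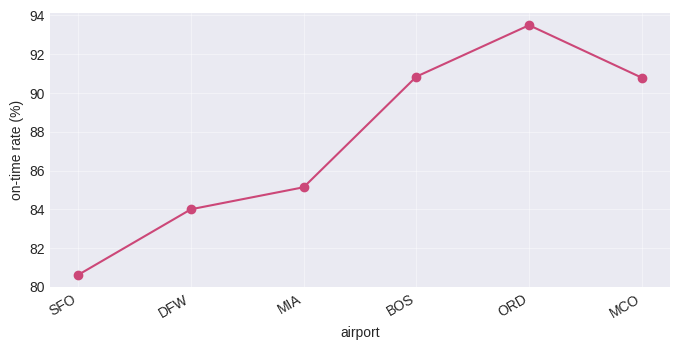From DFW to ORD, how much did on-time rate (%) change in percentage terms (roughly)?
≈ +11.9%

DFW ≈ 84, ORD ≈ 94; (94 − 84) / 84 ≈ +11.9%.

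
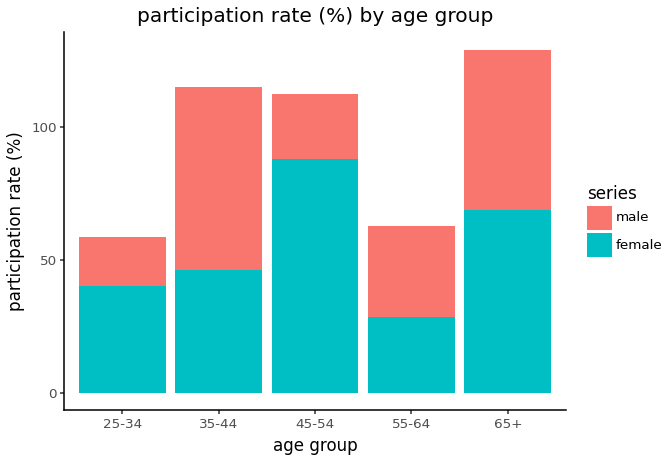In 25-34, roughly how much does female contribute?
female top ≈ 40, bottom ≈ 0; segment ≈ 40.

≈ 40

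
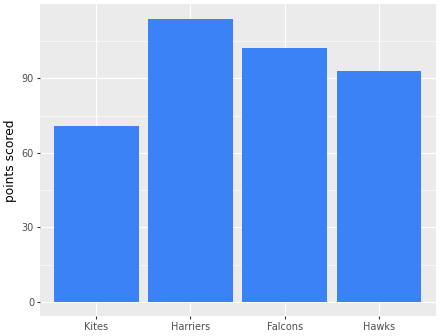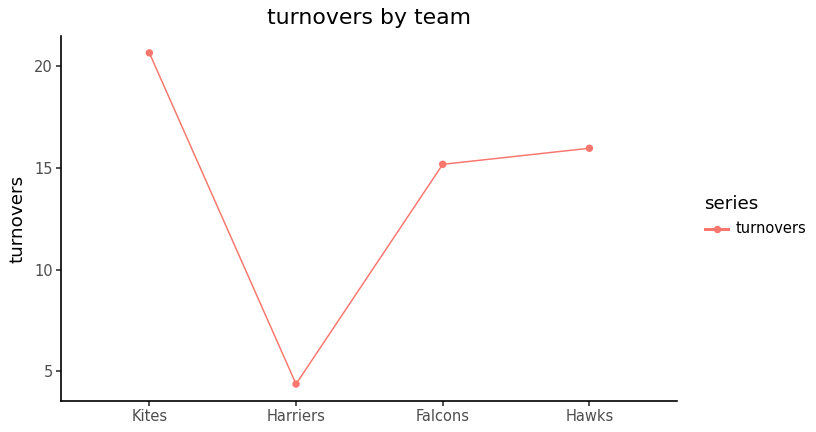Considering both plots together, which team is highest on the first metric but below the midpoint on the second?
Harriers

Chart 2 median turnovers ≈ 16; below-median teams: Harriers, Falcons. Among those, Harriers has the highest points scored (≈ 120).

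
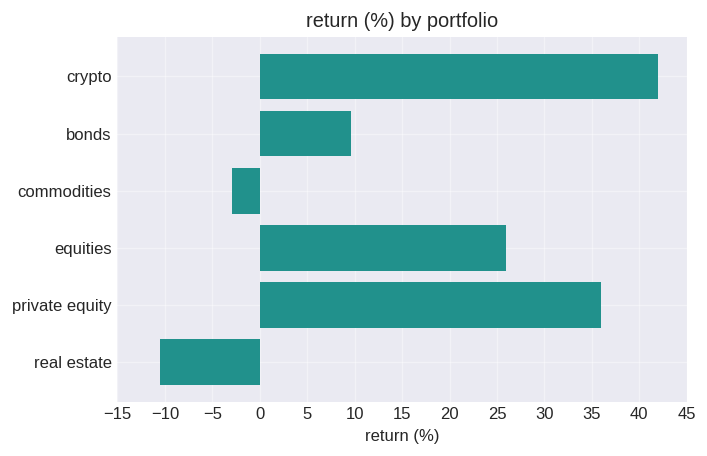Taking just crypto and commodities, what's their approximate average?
(40 + -5) / 2 ≈ 18.

≈ 18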